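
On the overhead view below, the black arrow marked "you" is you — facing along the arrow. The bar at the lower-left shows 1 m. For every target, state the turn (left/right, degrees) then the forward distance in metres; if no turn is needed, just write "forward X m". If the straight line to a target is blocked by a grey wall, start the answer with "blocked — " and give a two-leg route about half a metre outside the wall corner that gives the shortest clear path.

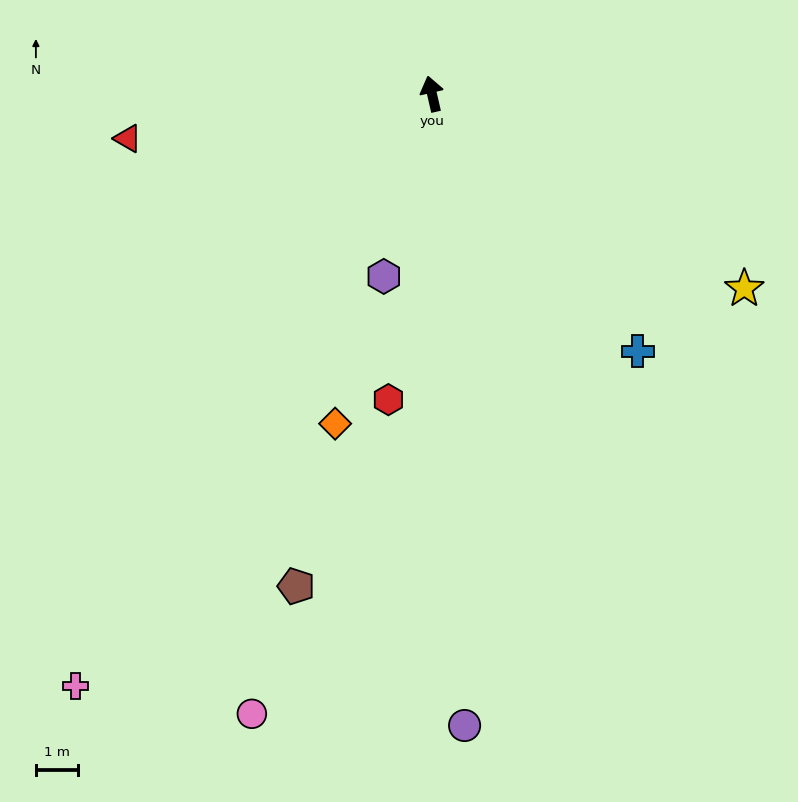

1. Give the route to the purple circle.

turn left 170°, forward 15.1 m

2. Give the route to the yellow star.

turn right 135°, forward 8.8 m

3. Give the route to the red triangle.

turn left 85°, forward 7.4 m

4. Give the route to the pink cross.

turn left 136°, forward 16.5 m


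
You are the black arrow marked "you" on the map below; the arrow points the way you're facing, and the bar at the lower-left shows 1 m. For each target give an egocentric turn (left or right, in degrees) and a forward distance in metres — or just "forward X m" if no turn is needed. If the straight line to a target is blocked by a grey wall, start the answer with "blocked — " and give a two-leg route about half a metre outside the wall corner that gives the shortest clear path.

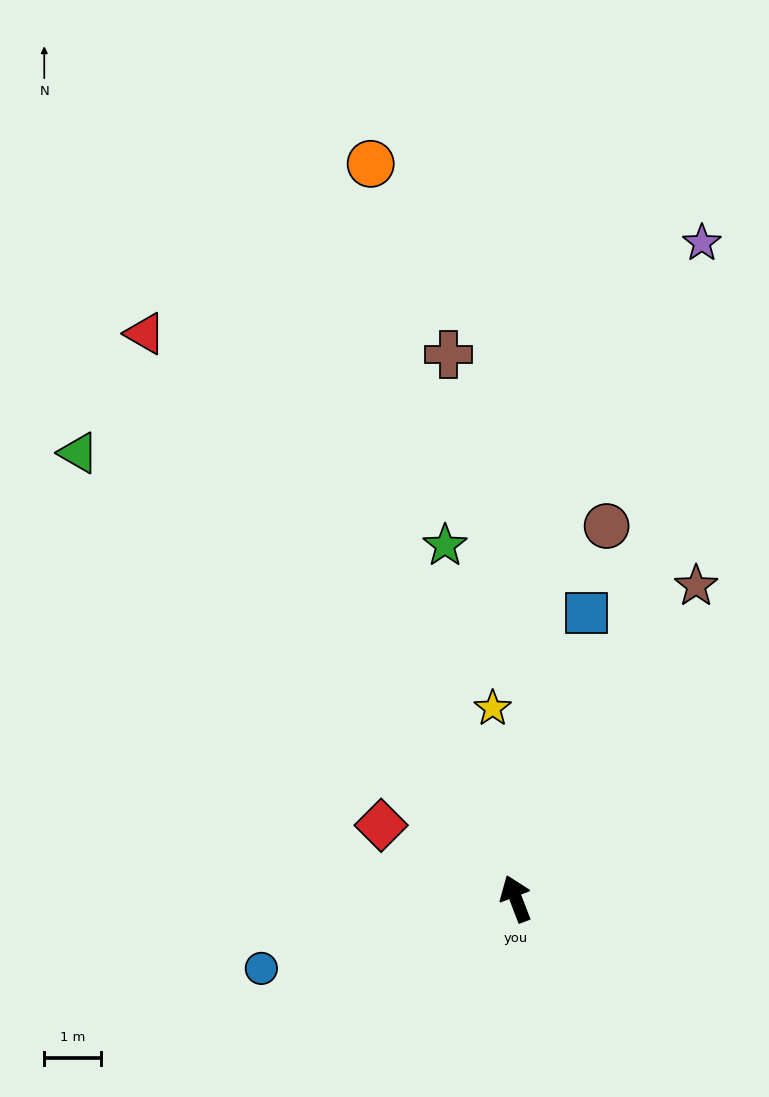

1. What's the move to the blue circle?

turn left 84°, forward 4.7 m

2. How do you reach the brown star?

turn right 51°, forward 6.4 m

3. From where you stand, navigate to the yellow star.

turn right 14°, forward 3.4 m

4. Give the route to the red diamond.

turn left 40°, forward 2.7 m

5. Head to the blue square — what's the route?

turn right 35°, forward 5.2 m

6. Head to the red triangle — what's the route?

turn left 12°, forward 12.0 m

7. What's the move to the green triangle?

turn left 23°, forward 11.1 m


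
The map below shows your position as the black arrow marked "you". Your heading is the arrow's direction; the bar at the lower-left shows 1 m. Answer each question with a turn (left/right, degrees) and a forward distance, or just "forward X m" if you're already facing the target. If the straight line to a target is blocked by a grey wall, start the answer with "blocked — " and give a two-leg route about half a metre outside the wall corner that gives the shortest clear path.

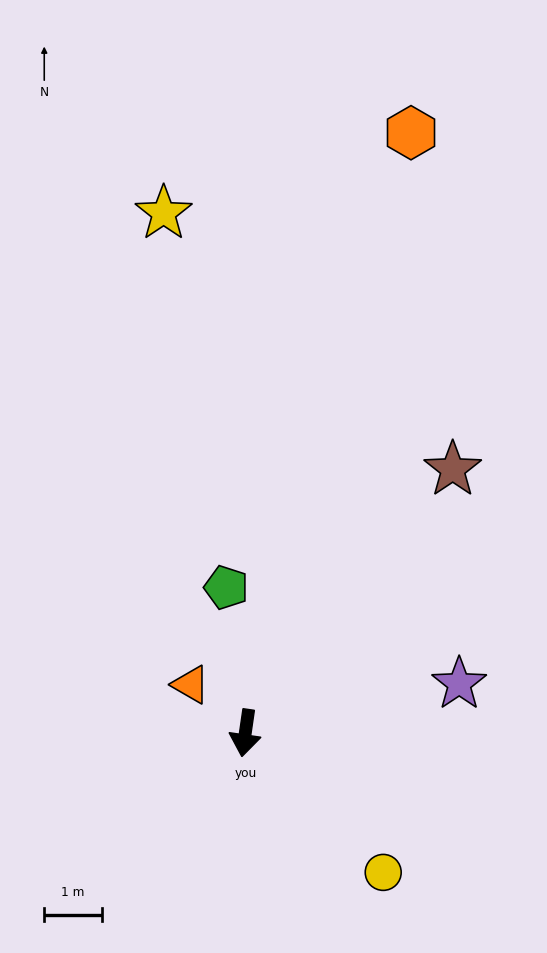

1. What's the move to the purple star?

turn left 111°, forward 3.8 m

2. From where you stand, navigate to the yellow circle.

turn left 53°, forward 3.4 m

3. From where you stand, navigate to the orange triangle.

turn right 123°, forward 1.3 m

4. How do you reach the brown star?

turn left 150°, forward 5.8 m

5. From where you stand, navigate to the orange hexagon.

turn left 173°, forward 10.8 m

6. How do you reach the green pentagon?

turn right 164°, forward 2.5 m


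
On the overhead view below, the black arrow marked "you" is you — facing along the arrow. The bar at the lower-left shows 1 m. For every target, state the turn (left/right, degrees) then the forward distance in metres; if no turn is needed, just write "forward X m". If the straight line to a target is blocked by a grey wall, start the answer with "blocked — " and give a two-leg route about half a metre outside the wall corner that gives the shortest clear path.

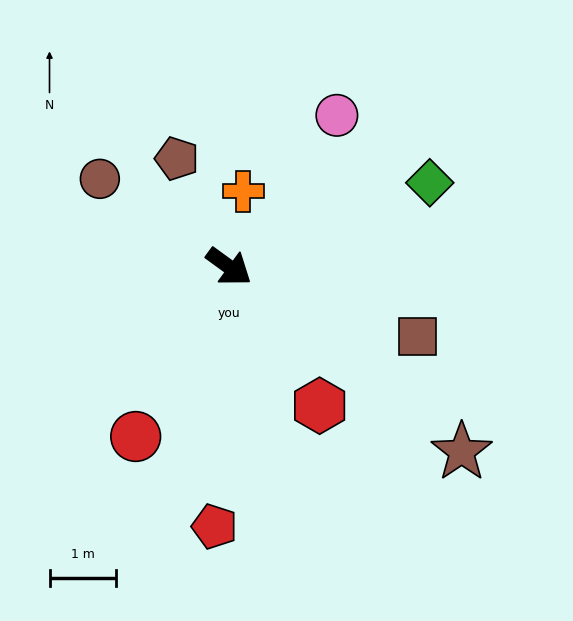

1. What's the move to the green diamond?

turn left 59°, forward 3.3 m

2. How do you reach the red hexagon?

turn right 21°, forward 2.5 m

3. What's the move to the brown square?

turn left 16°, forward 3.0 m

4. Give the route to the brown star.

turn right 2°, forward 4.5 m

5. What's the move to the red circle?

turn right 83°, forward 2.9 m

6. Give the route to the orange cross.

turn left 115°, forward 1.2 m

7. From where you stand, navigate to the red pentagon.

turn right 57°, forward 3.9 m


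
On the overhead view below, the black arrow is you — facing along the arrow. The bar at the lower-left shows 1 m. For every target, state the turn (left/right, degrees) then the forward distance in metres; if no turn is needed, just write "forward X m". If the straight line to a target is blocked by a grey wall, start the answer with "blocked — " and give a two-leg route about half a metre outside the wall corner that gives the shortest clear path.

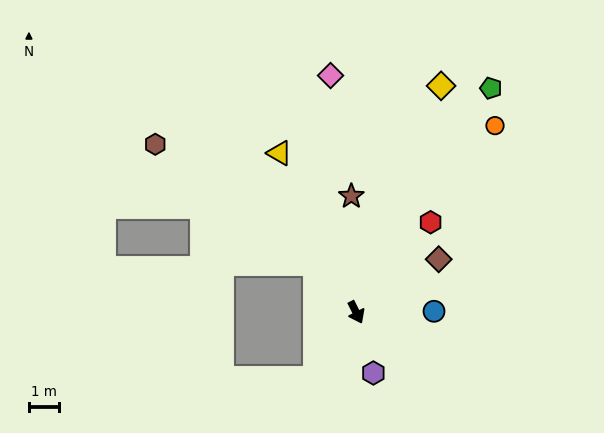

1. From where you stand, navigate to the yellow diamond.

turn left 133°, forward 8.0 m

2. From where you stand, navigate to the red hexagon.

turn left 114°, forward 3.9 m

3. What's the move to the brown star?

turn left 156°, forward 3.9 m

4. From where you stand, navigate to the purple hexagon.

turn right 11°, forward 2.1 m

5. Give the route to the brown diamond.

turn left 96°, forward 3.3 m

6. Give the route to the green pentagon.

turn left 122°, forward 8.7 m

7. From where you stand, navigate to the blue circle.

turn left 64°, forward 2.6 m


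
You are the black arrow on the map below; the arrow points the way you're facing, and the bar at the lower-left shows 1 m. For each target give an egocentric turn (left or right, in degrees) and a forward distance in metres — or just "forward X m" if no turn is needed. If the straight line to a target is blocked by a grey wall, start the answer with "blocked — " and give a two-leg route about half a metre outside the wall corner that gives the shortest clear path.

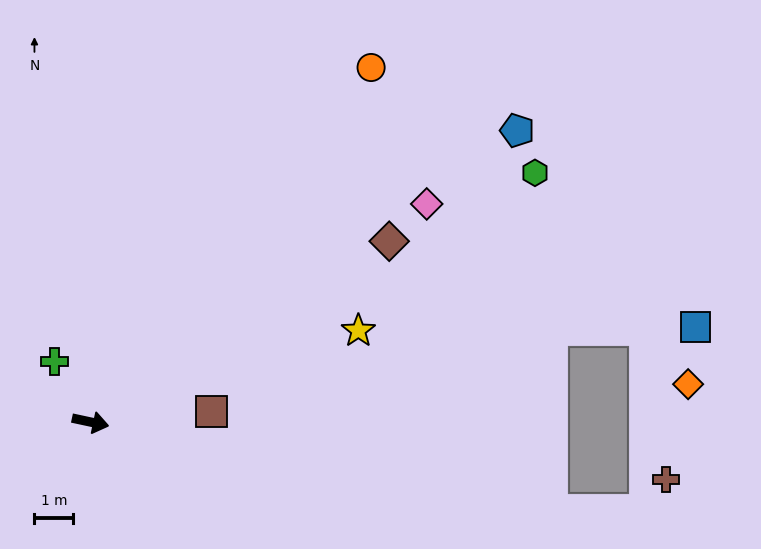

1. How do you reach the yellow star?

turn left 31°, forward 7.3 m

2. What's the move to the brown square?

turn left 17°, forward 3.1 m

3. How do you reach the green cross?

turn left 133°, forward 1.8 m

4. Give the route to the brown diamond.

turn left 43°, forward 8.9 m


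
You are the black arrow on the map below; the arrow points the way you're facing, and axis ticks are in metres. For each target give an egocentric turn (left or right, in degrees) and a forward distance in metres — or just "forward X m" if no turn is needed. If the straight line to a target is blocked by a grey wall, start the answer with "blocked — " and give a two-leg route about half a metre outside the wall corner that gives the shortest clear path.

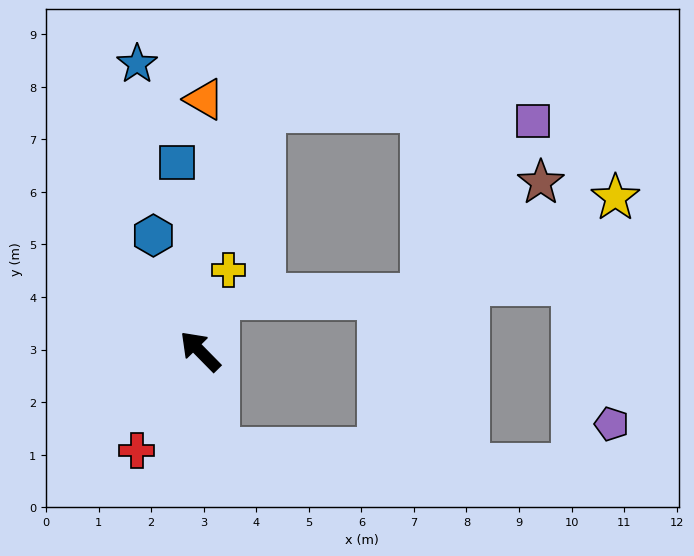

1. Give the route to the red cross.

turn left 103°, forward 2.2 m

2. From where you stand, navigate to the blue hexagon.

turn right 23°, forward 2.4 m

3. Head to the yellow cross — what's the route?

turn right 64°, forward 1.6 m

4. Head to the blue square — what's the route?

turn right 38°, forward 3.6 m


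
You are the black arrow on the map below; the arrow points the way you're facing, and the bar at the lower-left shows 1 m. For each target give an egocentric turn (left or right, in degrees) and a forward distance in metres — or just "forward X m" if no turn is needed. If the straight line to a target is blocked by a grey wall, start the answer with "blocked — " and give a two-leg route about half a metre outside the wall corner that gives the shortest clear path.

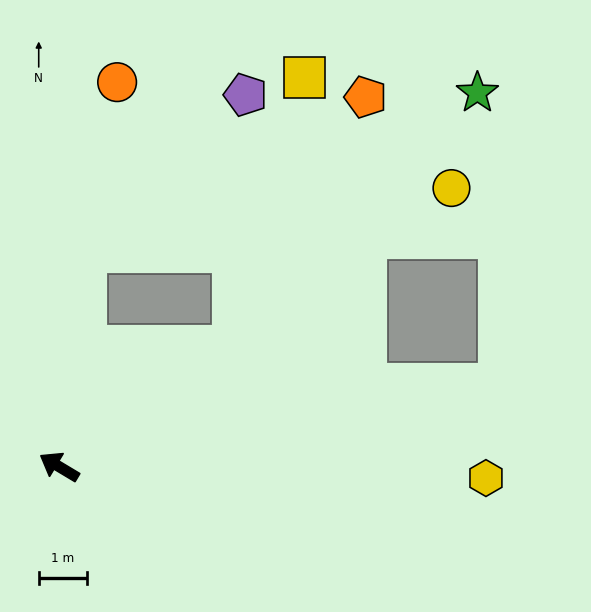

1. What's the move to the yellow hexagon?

turn right 151°, forward 8.8 m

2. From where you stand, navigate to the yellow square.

blocked — turn right 114°, forward 4.4 m, then turn left 40°, forward 5.7 m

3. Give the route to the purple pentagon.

blocked — turn right 66°, forward 4.5 m, then turn right 38°, forward 4.6 m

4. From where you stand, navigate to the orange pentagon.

blocked — turn right 114°, forward 4.4 m, then turn left 27°, forward 5.8 m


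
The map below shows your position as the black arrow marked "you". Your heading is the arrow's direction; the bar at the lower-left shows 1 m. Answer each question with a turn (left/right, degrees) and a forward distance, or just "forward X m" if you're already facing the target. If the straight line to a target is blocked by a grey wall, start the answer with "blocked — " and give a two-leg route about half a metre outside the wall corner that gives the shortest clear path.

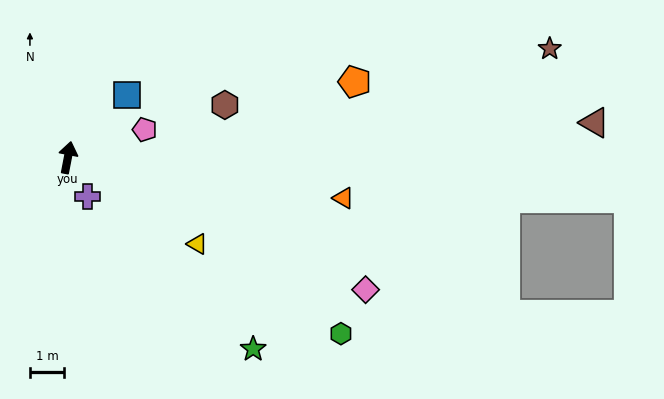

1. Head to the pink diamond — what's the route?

turn right 103°, forward 9.5 m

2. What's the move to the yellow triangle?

turn right 113°, forward 4.5 m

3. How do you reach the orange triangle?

turn right 87°, forward 8.1 m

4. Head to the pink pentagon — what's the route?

turn right 59°, forward 2.4 m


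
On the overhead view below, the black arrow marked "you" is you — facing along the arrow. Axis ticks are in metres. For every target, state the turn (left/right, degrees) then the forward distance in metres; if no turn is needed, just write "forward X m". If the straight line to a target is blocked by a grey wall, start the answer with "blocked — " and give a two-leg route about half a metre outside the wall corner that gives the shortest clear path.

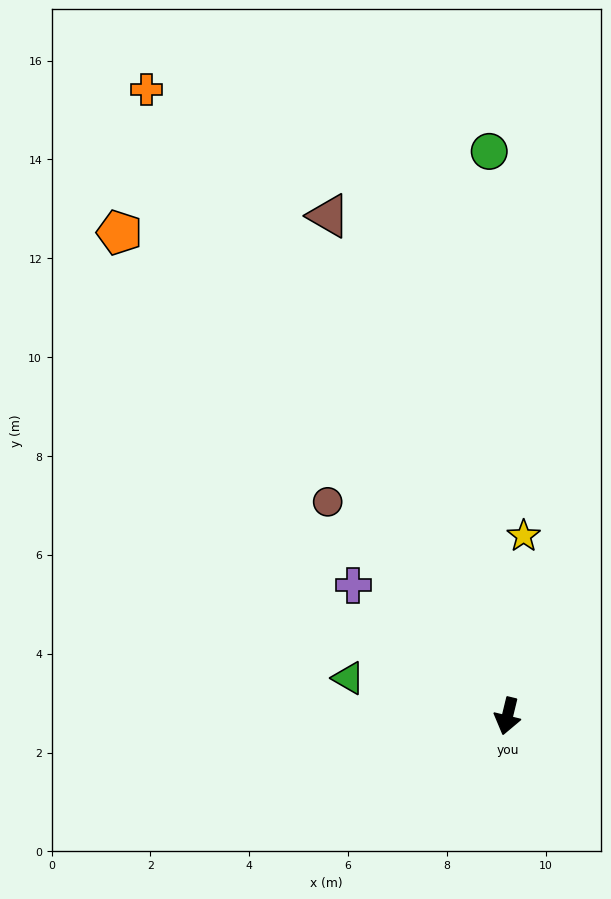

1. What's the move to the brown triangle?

turn right 147°, forward 10.8 m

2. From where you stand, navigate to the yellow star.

turn right 172°, forward 3.7 m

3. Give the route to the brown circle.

turn right 126°, forward 5.7 m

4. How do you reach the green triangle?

turn right 90°, forward 3.3 m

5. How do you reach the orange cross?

turn right 136°, forward 14.6 m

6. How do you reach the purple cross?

turn right 117°, forward 4.1 m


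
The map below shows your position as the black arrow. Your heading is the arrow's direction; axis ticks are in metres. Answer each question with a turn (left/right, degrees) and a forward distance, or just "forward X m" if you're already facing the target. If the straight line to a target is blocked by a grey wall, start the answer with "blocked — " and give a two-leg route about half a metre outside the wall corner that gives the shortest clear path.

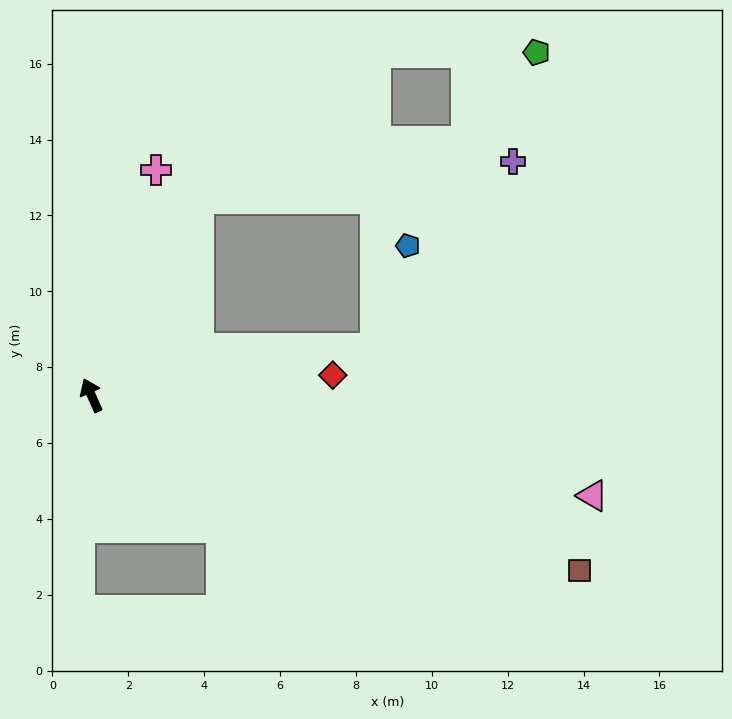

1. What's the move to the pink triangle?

turn right 125°, forward 13.5 m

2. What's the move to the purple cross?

blocked — turn right 52°, forward 5.9 m, then turn right 55°, forward 8.4 m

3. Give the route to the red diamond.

turn right 109°, forward 6.4 m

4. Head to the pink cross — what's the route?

turn right 40°, forward 6.2 m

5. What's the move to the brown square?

turn right 134°, forward 13.7 m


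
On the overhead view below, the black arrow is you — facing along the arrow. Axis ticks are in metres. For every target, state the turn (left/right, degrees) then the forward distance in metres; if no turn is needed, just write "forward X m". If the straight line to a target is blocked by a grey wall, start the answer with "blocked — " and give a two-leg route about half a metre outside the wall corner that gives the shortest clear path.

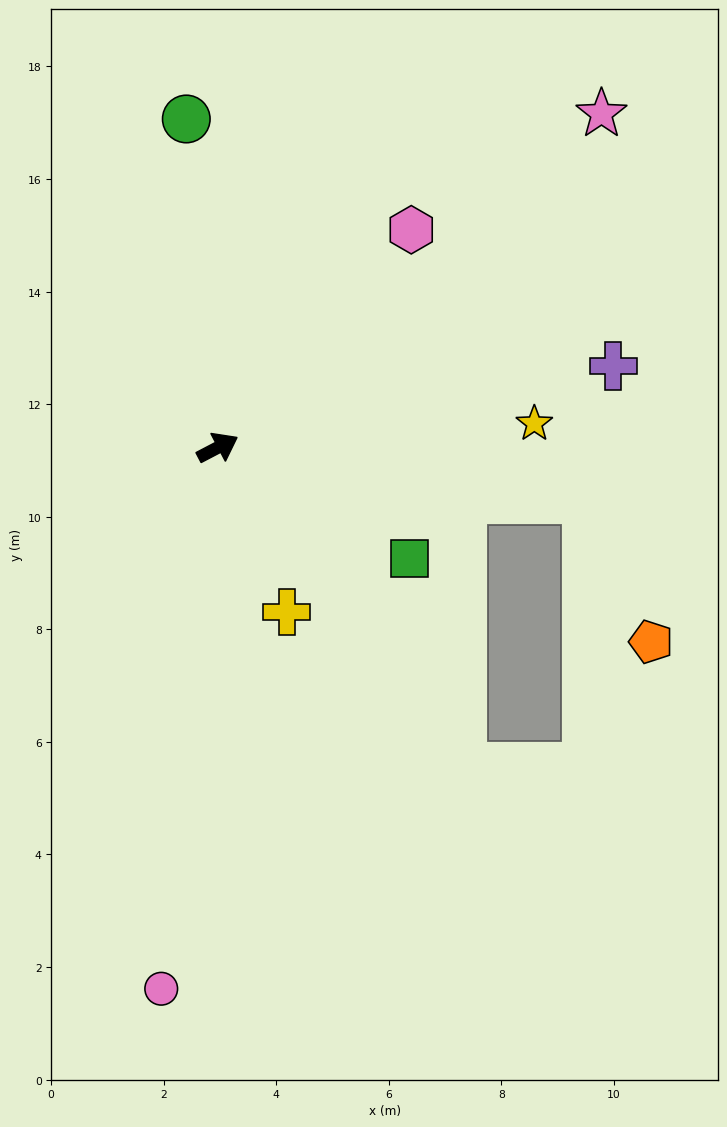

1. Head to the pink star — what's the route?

turn left 13°, forward 9.0 m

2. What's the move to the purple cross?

turn right 16°, forward 7.2 m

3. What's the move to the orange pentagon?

blocked — turn right 36°, forward 6.6 m, then turn right 57°, forward 2.8 m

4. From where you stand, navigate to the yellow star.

turn right 23°, forward 5.6 m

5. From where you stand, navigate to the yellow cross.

turn right 95°, forward 3.2 m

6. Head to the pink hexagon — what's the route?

turn left 21°, forward 5.2 m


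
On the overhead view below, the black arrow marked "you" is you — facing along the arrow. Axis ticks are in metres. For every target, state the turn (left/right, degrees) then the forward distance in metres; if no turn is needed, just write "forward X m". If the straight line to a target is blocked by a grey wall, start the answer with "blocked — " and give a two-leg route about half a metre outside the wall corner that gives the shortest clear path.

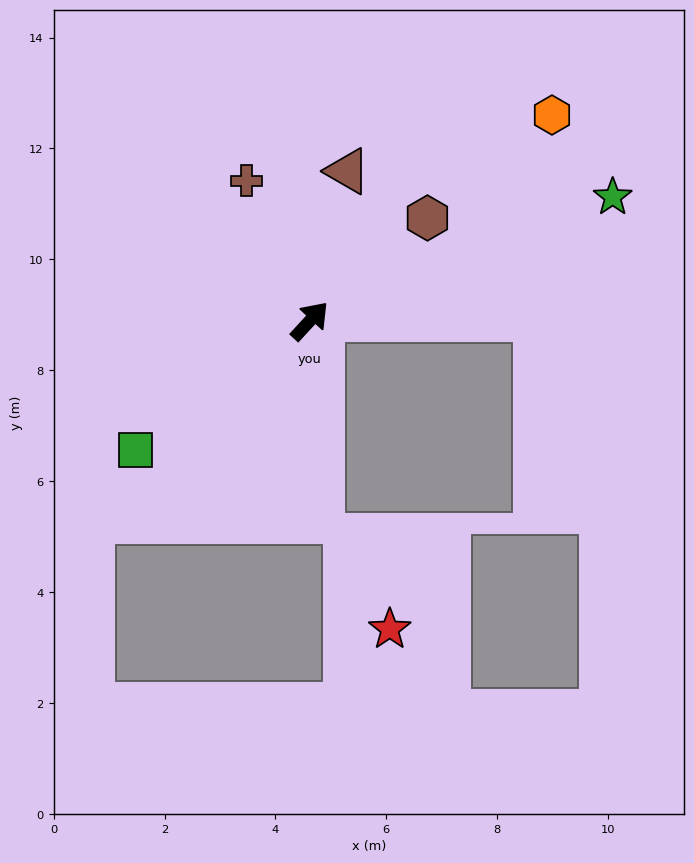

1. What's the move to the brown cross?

turn left 67°, forward 2.8 m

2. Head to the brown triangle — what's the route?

turn left 29°, forward 2.8 m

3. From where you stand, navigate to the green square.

turn left 169°, forward 3.9 m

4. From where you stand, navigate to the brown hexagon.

turn right 6°, forward 2.8 m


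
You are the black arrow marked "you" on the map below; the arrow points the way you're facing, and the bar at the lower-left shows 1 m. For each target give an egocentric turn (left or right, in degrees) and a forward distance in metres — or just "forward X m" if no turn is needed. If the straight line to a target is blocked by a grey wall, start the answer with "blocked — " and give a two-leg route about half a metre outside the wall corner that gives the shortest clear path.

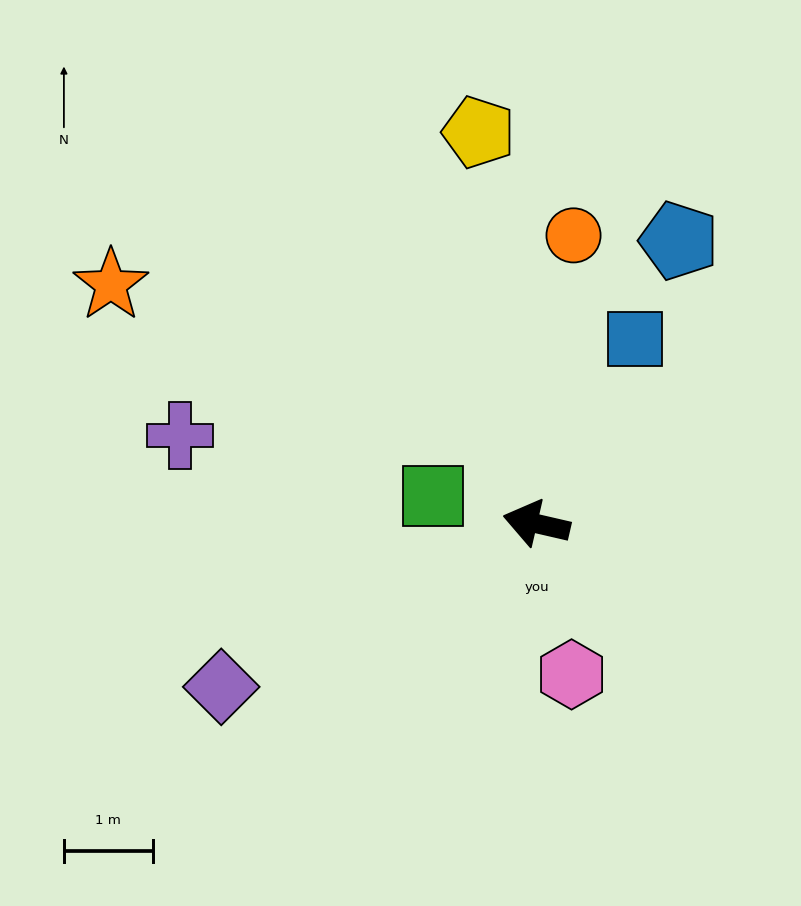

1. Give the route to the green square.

forward 1.2 m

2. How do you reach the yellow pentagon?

turn right 69°, forward 4.5 m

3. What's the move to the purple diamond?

turn left 40°, forward 4.0 m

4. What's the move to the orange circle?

turn right 84°, forward 3.3 m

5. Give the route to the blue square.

turn right 105°, forward 2.4 m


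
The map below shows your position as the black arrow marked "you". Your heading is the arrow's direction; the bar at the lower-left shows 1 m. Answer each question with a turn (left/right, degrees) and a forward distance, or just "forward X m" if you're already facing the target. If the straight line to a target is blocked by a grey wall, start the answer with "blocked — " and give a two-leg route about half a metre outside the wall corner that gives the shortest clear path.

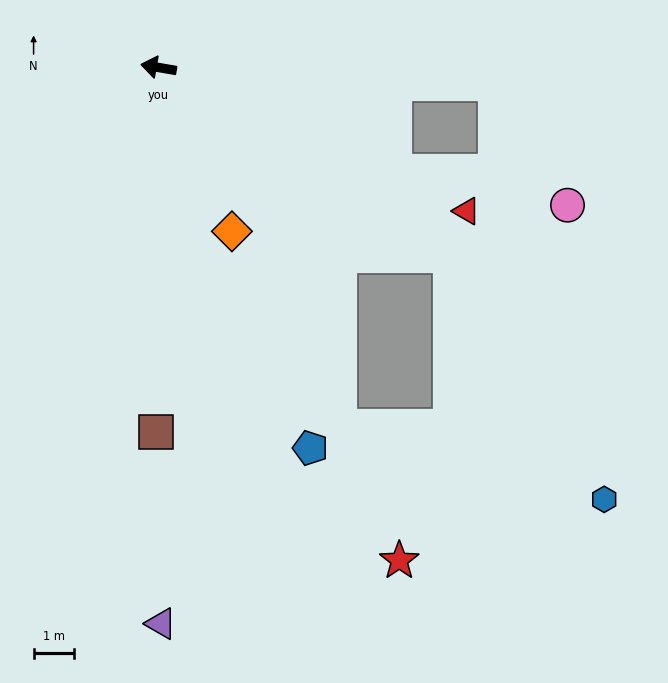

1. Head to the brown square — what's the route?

turn left 99°, forward 9.0 m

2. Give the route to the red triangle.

turn left 165°, forward 8.4 m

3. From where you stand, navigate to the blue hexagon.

blocked — turn left 157°, forward 8.6 m, then turn right 25°, forward 7.1 m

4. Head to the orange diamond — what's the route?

turn left 124°, forward 4.4 m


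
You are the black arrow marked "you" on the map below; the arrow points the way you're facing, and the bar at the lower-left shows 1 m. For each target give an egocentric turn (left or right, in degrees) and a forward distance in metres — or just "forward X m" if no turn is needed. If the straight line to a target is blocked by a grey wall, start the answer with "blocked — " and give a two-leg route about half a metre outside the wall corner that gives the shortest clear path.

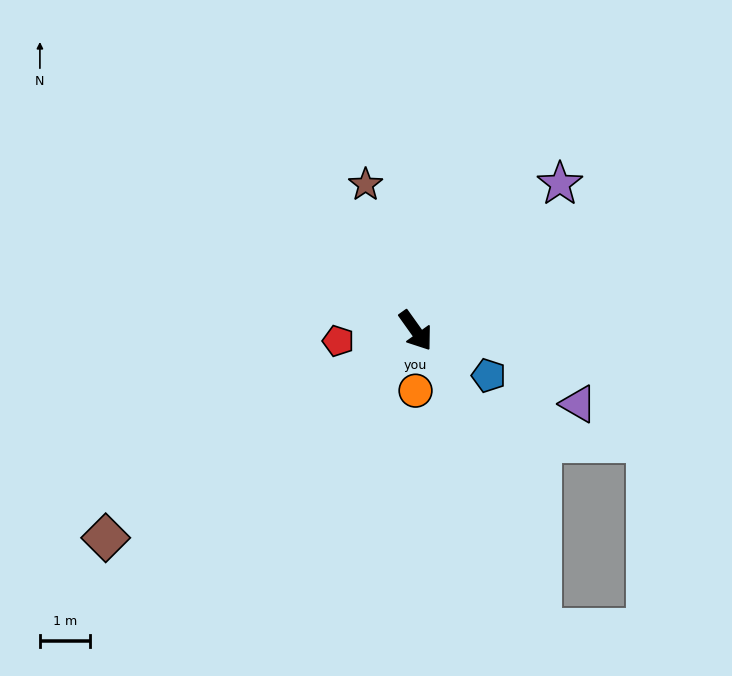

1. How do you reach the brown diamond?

turn right 92°, forward 7.5 m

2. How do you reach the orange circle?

turn right 36°, forward 1.2 m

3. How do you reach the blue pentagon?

turn left 23°, forward 1.7 m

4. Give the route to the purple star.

turn left 100°, forward 4.1 m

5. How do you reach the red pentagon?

turn right 118°, forward 1.6 m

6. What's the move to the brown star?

turn left 163°, forward 3.1 m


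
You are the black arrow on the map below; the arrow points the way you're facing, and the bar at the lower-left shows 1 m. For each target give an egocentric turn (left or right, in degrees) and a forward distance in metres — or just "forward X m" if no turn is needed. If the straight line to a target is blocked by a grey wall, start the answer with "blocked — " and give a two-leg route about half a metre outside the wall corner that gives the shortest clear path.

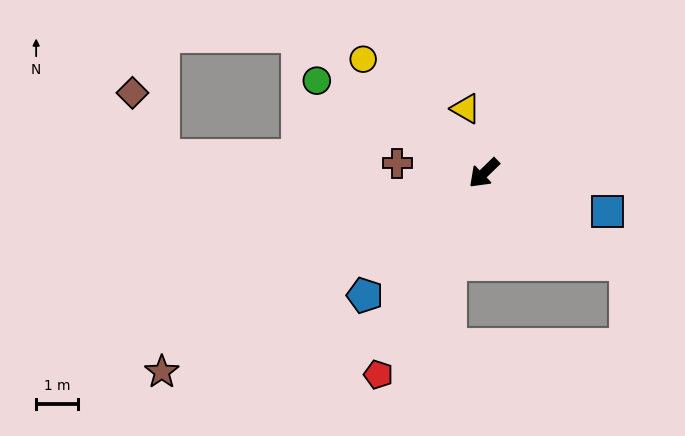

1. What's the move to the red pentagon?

turn left 18°, forward 5.4 m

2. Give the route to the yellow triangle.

turn right 118°, forward 1.6 m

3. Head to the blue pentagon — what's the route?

forward 4.1 m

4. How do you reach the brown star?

turn right 12°, forward 9.0 m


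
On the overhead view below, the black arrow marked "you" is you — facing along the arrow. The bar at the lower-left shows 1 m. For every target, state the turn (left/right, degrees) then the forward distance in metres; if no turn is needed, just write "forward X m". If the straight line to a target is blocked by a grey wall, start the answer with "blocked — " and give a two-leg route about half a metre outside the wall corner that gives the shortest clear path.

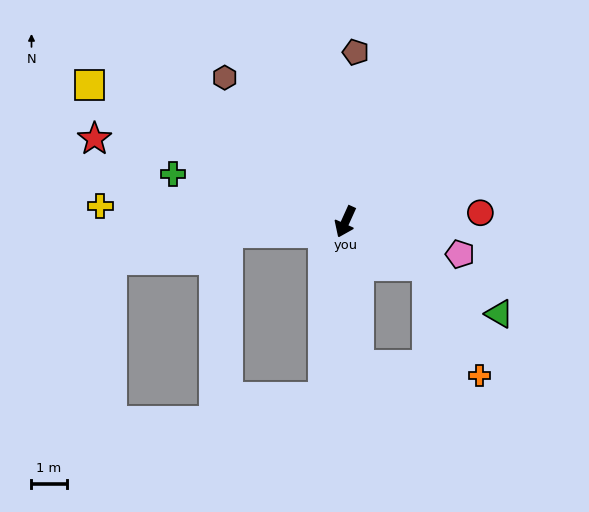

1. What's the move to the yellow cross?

turn right 69°, forward 7.0 m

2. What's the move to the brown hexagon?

turn right 116°, forward 5.3 m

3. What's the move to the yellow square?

turn right 94°, forward 8.2 m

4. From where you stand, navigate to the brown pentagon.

turn right 159°, forward 4.8 m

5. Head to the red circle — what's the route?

turn left 118°, forward 3.8 m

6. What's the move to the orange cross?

blocked — turn left 85°, forward 2.6 m, then turn right 35°, forward 3.4 m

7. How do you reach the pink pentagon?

turn left 99°, forward 3.4 m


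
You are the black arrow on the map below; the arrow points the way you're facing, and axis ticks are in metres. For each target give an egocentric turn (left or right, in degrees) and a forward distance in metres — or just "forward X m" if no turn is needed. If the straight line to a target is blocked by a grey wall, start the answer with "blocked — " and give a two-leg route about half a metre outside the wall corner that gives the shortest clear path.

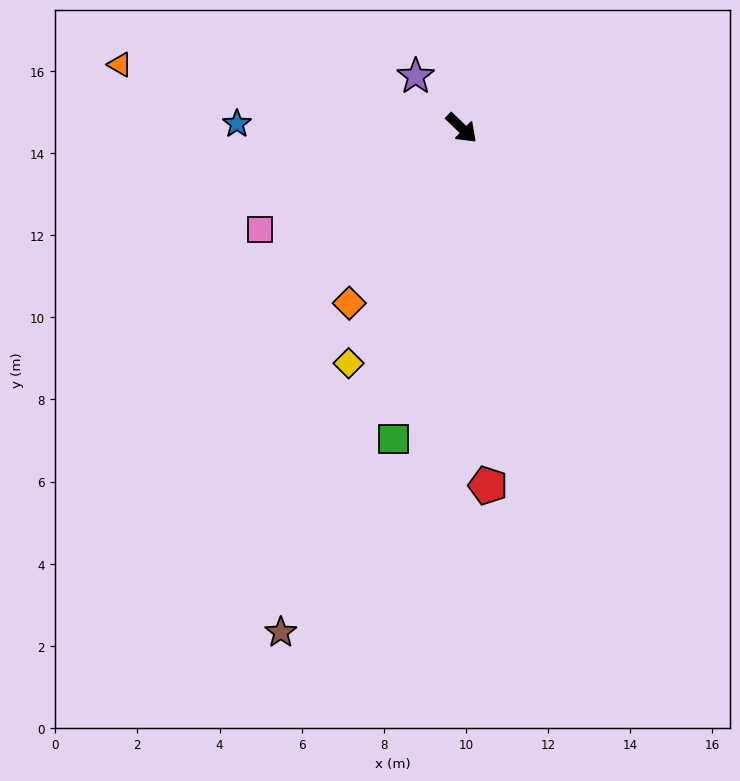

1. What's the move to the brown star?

turn right 66°, forward 13.0 m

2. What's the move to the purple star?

turn left 175°, forward 1.7 m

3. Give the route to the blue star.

turn right 137°, forward 5.5 m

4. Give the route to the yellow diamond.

turn right 72°, forward 6.4 m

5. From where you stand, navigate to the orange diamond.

turn right 79°, forward 5.1 m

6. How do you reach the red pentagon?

turn right 42°, forward 8.7 m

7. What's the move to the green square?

turn right 59°, forward 7.8 m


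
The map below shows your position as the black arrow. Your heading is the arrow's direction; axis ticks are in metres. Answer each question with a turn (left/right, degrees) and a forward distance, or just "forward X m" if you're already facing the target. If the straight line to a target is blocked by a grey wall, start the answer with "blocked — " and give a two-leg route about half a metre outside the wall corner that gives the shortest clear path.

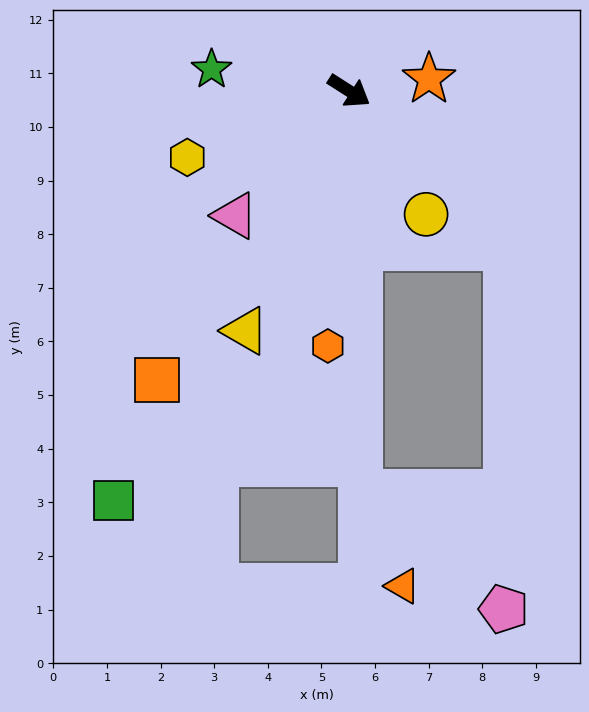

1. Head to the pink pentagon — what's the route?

blocked — turn right 12°, forward 4.1 m, then turn right 46°, forward 6.7 m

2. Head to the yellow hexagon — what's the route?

turn right 125°, forward 3.3 m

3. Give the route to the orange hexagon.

turn right 62°, forward 4.8 m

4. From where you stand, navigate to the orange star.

turn left 41°, forward 1.5 m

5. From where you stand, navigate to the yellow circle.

turn right 25°, forward 2.7 m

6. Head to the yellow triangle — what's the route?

turn right 81°, forward 4.9 m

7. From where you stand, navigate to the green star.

turn right 156°, forward 2.6 m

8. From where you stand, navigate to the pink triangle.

turn right 100°, forward 3.2 m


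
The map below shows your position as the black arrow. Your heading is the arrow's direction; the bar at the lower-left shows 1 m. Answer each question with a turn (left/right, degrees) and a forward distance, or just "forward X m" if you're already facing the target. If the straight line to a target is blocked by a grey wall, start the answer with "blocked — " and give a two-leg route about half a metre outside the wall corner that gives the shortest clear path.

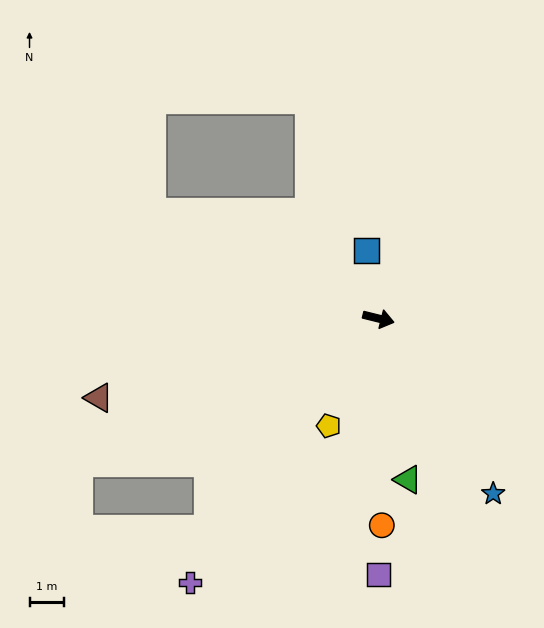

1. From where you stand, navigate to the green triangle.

turn right 66°, forward 4.8 m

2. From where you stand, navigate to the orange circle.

turn right 75°, forward 6.0 m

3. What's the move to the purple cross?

turn right 112°, forward 9.4 m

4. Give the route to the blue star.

turn right 43°, forward 6.1 m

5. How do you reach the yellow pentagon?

turn right 101°, forward 3.4 m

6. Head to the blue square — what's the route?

turn left 114°, forward 2.0 m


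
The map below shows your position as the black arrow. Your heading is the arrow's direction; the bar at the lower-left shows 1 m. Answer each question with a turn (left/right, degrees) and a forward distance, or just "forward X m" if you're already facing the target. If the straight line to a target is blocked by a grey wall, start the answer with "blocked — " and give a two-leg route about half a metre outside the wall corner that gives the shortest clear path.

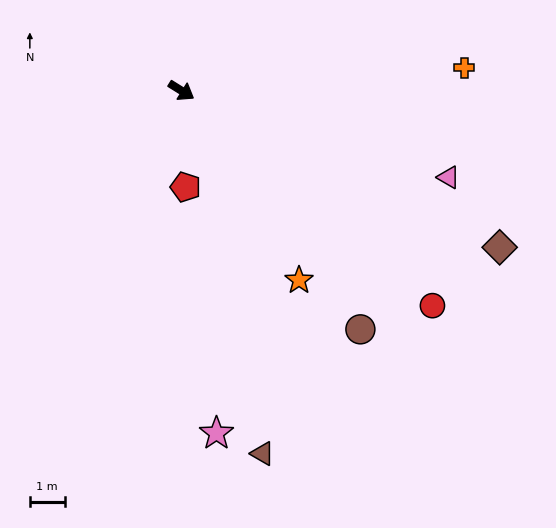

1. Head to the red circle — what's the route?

turn right 9°, forward 9.5 m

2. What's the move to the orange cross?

turn left 37°, forward 8.2 m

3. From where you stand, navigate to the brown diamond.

turn left 6°, forward 10.2 m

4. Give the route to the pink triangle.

turn left 14°, forward 8.1 m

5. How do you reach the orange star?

turn right 26°, forward 6.4 m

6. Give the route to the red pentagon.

turn right 56°, forward 2.8 m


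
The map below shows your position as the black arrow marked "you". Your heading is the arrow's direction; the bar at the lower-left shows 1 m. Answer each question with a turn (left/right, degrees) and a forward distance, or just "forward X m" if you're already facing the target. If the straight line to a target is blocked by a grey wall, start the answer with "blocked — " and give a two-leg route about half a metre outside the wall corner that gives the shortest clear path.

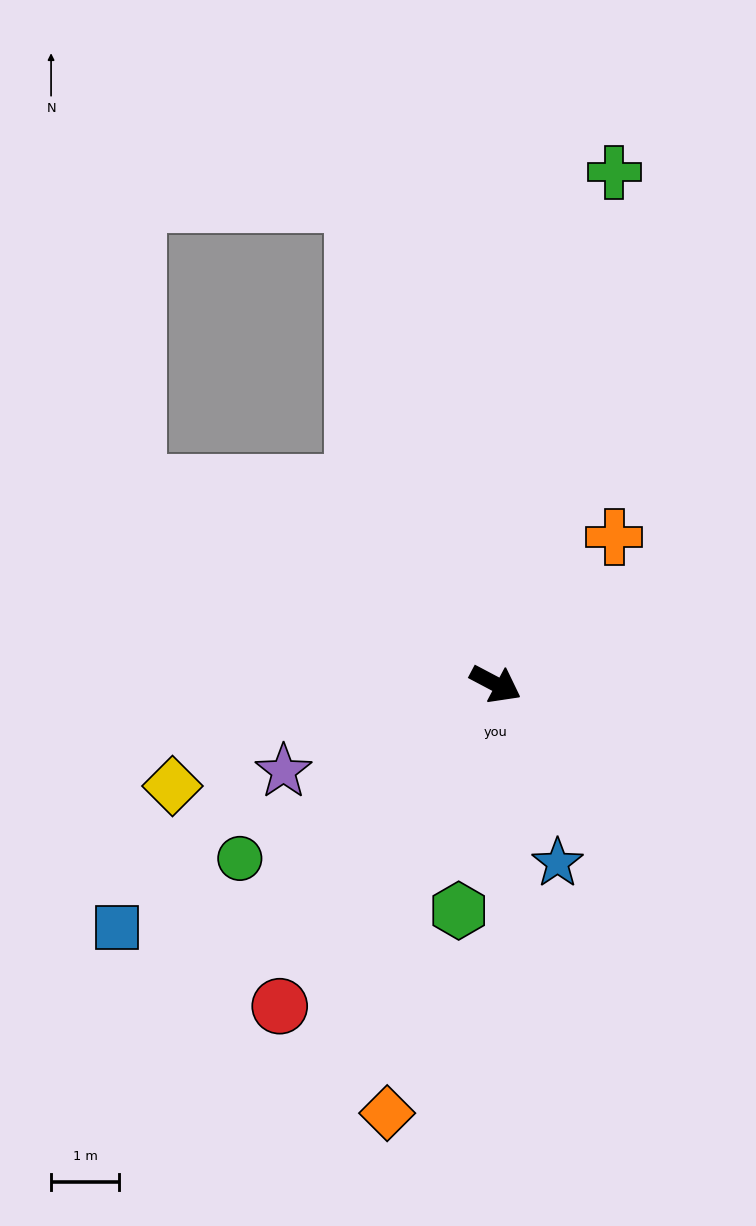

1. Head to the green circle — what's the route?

turn right 118°, forward 4.6 m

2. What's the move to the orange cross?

turn left 79°, forward 2.8 m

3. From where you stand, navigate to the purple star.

turn right 130°, forward 3.4 m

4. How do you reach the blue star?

turn right 43°, forward 2.8 m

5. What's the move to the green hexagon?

turn right 71°, forward 3.4 m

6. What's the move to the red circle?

turn right 96°, forward 5.7 m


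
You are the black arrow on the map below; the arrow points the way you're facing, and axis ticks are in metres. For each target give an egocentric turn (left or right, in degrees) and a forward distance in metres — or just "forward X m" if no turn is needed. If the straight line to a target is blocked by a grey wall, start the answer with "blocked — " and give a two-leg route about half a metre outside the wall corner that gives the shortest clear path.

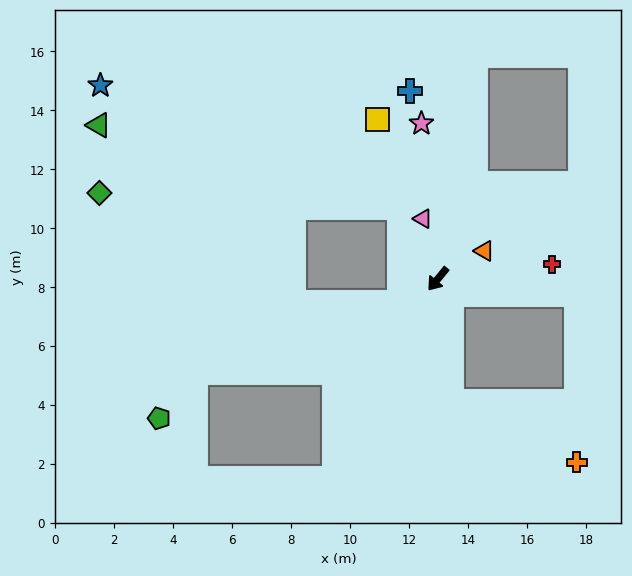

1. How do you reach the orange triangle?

turn left 160°, forward 1.8 m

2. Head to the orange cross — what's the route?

blocked — turn left 46°, forward 4.2 m, then turn left 58°, forward 4.7 m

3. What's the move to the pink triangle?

turn right 127°, forward 2.1 m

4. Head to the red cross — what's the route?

turn left 137°, forward 3.9 m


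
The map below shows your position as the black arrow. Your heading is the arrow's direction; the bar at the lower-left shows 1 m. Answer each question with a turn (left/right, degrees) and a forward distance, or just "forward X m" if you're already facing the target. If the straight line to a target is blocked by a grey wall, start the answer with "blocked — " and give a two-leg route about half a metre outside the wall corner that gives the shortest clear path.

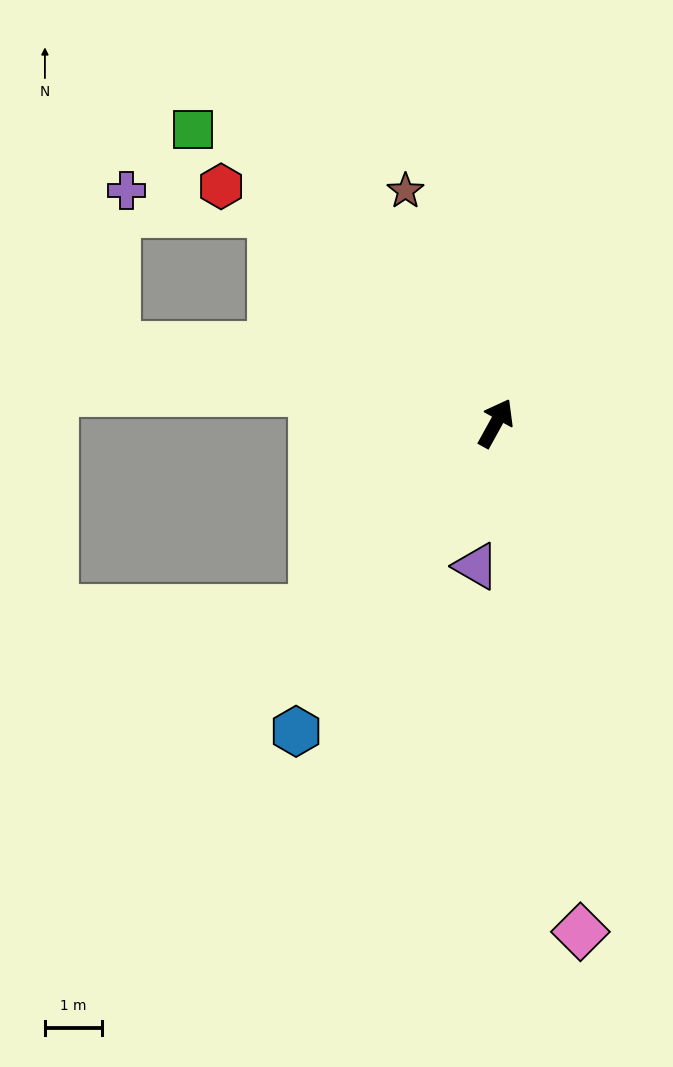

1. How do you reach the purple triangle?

turn right 159°, forward 2.5 m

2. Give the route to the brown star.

turn left 50°, forward 4.4 m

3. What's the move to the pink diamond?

turn right 142°, forward 9.1 m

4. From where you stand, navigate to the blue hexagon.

turn left 176°, forward 6.5 m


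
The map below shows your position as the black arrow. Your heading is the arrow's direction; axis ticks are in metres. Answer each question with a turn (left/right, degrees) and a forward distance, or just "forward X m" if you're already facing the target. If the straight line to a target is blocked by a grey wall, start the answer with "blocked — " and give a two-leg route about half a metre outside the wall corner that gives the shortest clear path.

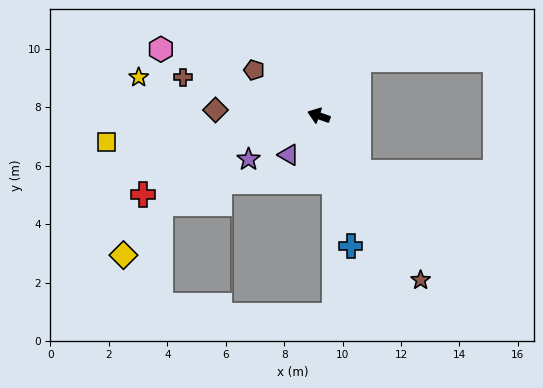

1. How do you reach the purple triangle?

turn left 72°, forward 1.7 m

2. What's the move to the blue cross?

turn left 123°, forward 4.6 m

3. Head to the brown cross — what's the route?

turn left 4°, forward 4.8 m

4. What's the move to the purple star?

turn left 51°, forward 2.8 m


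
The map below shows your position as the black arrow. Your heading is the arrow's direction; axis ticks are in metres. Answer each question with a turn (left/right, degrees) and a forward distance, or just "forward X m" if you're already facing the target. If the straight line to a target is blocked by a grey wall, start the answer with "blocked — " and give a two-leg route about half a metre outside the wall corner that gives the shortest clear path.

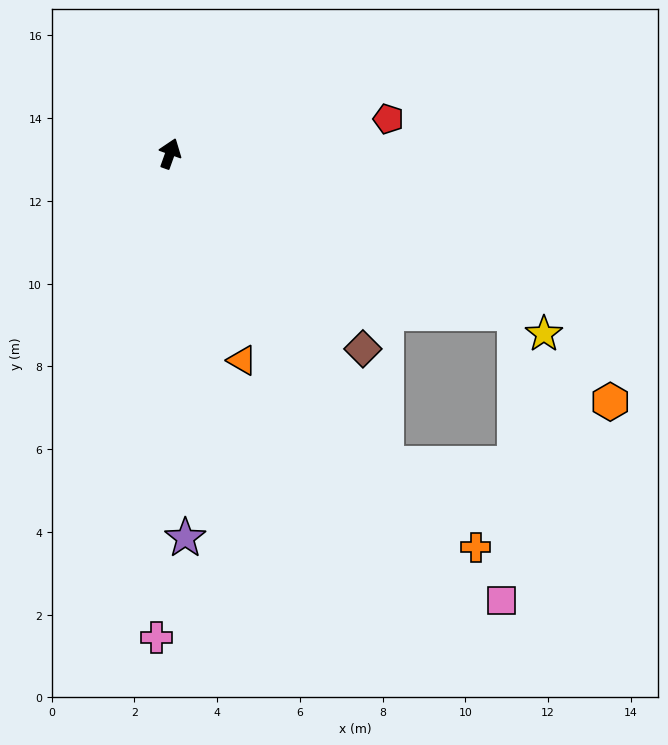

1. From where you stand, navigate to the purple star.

turn right 158°, forward 9.3 m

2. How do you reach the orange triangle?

turn right 141°, forward 5.3 m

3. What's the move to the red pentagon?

turn right 61°, forward 5.3 m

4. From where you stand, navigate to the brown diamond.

turn right 116°, forward 6.6 m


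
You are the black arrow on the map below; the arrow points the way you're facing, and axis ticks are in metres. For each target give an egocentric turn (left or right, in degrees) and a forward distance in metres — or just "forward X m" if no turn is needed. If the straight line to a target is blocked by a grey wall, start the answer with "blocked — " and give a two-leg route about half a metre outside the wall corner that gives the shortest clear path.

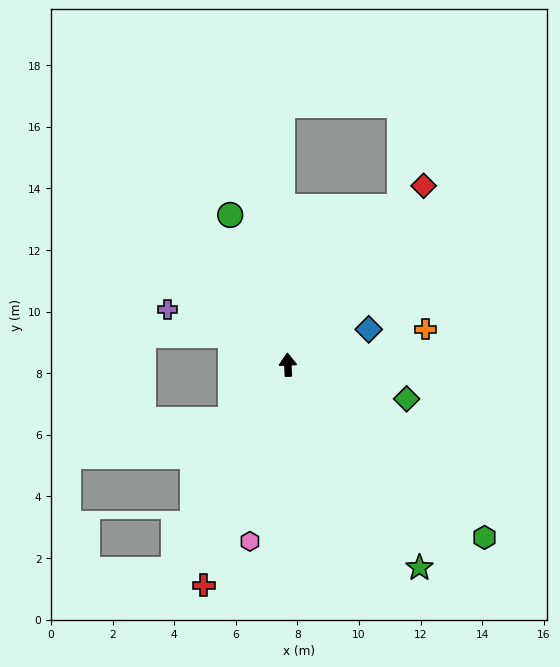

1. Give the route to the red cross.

turn left 157°, forward 7.7 m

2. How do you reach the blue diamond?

turn right 69°, forward 2.9 m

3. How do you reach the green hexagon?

turn right 134°, forward 8.5 m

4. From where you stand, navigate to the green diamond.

turn right 109°, forward 4.0 m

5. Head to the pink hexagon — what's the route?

turn left 165°, forward 5.9 m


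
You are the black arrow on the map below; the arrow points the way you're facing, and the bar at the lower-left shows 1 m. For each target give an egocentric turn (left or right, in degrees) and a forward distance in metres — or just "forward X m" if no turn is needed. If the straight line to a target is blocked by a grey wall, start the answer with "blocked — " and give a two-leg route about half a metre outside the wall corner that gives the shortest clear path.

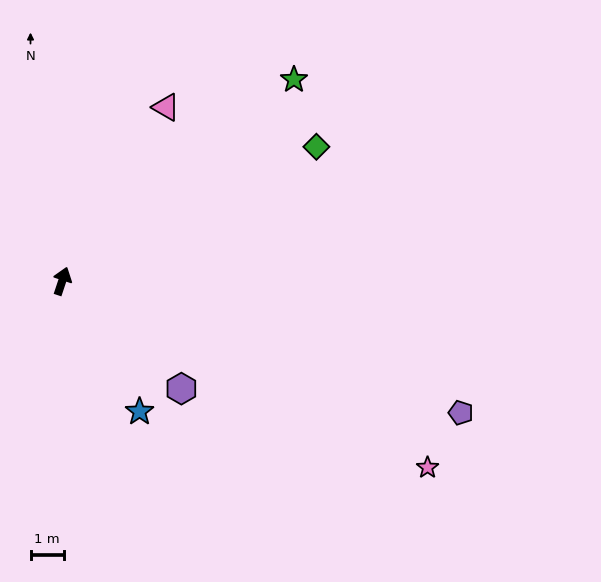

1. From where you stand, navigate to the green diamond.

turn right 44°, forward 8.6 m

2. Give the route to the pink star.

turn right 99°, forward 12.3 m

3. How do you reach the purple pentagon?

turn right 90°, forward 12.6 m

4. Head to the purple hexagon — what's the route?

turn right 114°, forward 4.8 m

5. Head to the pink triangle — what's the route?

turn right 12°, forward 6.1 m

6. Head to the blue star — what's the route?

turn right 131°, forward 4.6 m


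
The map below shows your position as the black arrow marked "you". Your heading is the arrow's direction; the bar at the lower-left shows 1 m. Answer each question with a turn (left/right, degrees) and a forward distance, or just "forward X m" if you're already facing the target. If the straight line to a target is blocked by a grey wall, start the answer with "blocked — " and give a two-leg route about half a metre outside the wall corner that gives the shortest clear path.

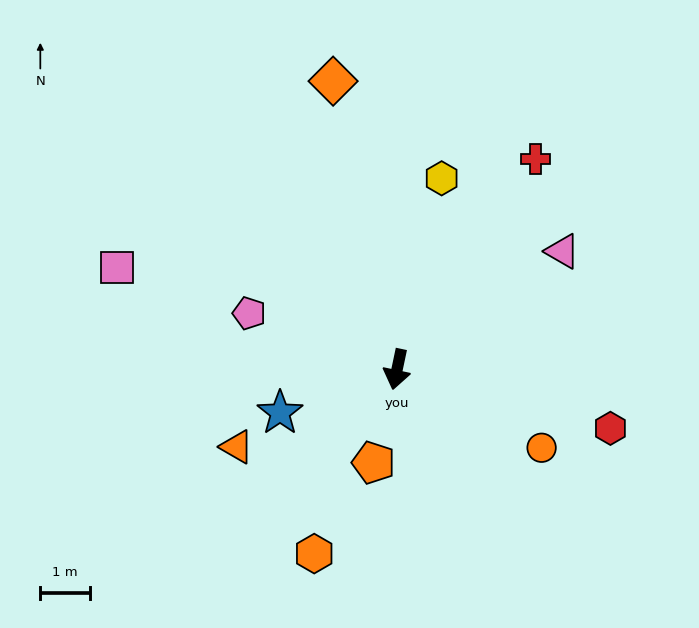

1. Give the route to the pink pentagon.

turn right 99°, forward 3.2 m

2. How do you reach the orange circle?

turn left 73°, forward 3.3 m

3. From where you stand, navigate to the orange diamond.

turn right 156°, forward 6.0 m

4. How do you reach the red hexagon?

turn left 86°, forward 4.5 m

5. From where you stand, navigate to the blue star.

turn right 58°, forward 2.5 m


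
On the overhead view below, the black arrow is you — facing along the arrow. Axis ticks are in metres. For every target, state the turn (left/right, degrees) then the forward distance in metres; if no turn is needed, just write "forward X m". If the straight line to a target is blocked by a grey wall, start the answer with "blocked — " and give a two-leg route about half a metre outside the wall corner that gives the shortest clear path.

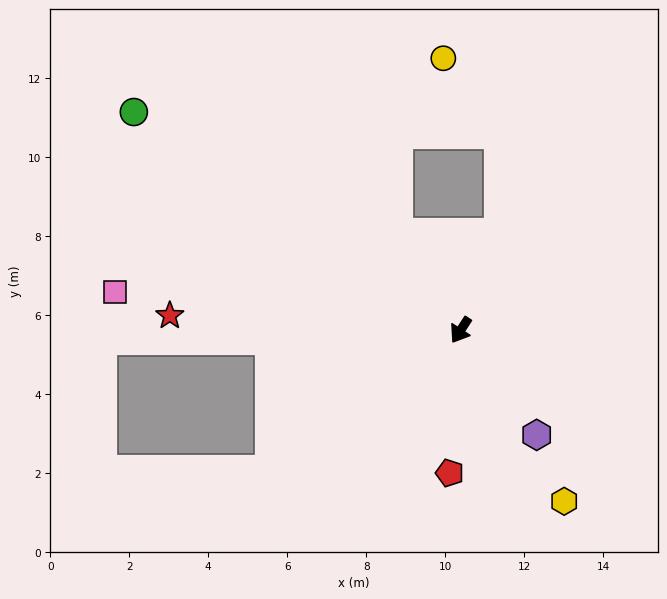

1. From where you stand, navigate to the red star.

turn right 60°, forward 7.4 m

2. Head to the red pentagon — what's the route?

turn left 29°, forward 3.6 m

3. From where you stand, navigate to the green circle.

turn right 91°, forward 9.9 m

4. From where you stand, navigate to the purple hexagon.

turn left 69°, forward 3.3 m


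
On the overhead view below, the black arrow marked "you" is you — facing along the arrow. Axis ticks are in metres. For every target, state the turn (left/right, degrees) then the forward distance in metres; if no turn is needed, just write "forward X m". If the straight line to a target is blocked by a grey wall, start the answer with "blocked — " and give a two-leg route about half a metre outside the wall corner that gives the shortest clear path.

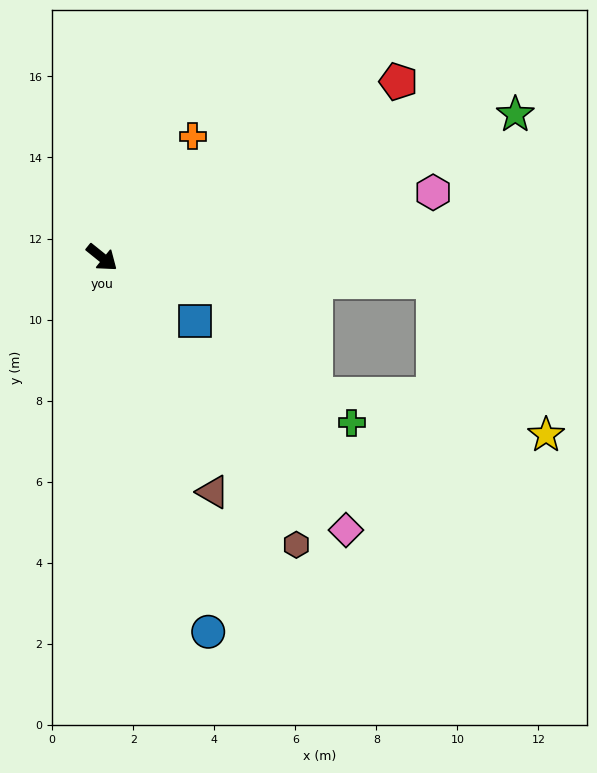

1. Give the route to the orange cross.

turn left 92°, forward 3.7 m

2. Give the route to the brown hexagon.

turn right 17°, forward 8.6 m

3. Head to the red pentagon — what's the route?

turn left 70°, forward 8.5 m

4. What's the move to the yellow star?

blocked — turn left 35°, forward 8.2 m, then turn right 50°, forward 4.7 m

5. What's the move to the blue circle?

turn right 35°, forward 9.6 m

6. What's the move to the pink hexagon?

turn left 50°, forward 8.3 m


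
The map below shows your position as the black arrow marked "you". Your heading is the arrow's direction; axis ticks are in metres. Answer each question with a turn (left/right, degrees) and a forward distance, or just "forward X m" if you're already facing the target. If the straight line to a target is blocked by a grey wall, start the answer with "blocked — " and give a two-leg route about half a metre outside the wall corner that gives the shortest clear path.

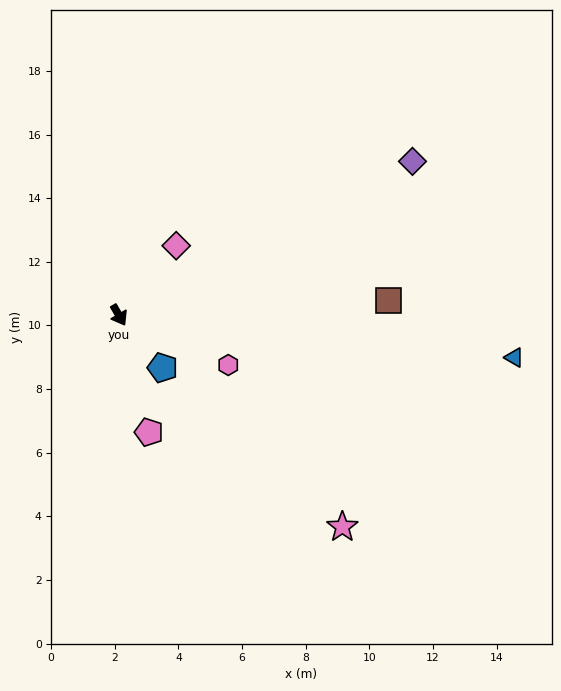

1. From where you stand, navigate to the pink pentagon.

turn right 16°, forward 3.8 m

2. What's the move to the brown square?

turn left 63°, forward 8.5 m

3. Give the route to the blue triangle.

turn left 54°, forward 12.5 m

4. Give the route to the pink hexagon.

turn left 35°, forward 3.8 m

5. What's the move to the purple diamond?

turn left 87°, forward 10.4 m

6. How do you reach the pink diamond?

turn left 110°, forward 2.8 m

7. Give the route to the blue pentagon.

turn left 9°, forward 2.2 m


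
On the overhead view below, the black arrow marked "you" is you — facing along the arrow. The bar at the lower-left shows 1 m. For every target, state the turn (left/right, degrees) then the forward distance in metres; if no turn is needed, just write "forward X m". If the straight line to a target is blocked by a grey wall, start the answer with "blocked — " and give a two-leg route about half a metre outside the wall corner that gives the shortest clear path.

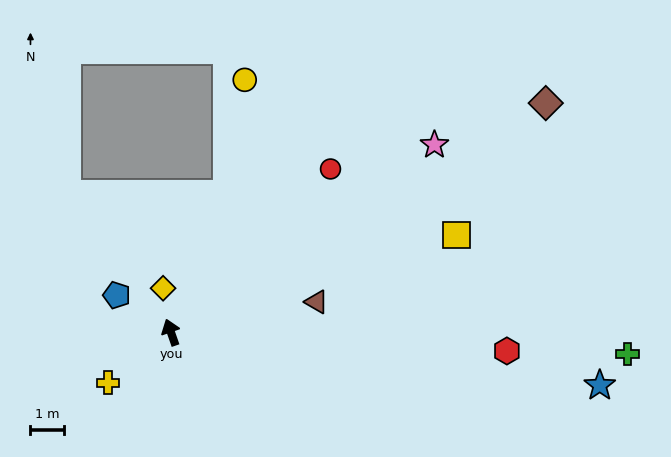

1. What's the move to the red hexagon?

turn right 112°, forward 10.0 m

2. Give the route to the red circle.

turn right 64°, forward 6.8 m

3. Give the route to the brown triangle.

turn right 97°, forward 4.4 m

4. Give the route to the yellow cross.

turn left 110°, forward 2.4 m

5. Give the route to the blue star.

turn right 116°, forward 12.8 m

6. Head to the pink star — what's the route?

turn right 74°, forward 9.6 m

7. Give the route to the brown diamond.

turn right 78°, forward 13.0 m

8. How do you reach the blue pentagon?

turn left 36°, forward 1.9 m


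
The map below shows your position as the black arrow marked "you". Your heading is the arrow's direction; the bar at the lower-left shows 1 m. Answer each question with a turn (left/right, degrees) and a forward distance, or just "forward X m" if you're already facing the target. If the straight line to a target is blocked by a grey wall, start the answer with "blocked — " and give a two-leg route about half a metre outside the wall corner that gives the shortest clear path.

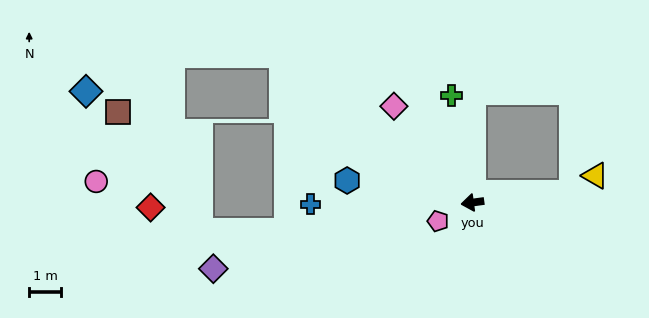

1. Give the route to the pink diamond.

turn right 59°, forward 3.9 m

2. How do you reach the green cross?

turn right 87°, forward 3.5 m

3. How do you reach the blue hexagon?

turn right 18°, forward 4.0 m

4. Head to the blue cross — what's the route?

turn right 7°, forward 5.1 m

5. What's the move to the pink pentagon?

turn left 21°, forward 1.2 m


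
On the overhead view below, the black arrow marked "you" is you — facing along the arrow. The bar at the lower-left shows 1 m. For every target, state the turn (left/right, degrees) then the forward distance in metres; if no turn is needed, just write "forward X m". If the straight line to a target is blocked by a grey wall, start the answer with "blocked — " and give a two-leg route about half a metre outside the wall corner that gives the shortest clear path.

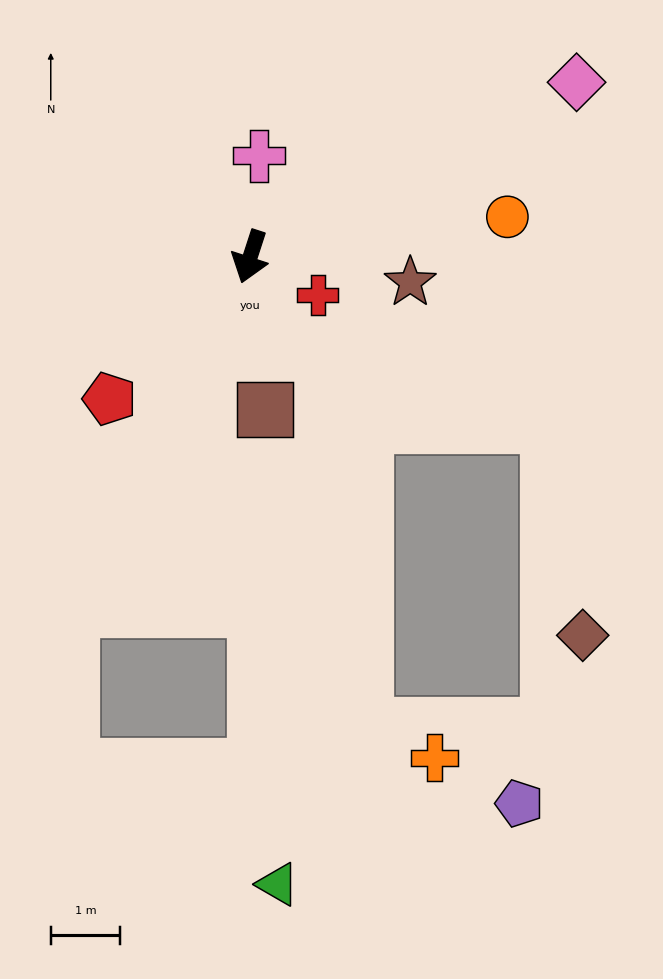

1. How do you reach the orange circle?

turn left 117°, forward 3.7 m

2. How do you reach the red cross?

turn left 78°, forward 1.1 m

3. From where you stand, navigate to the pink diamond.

turn left 136°, forward 5.3 m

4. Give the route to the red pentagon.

turn right 27°, forward 2.9 m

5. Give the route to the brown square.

turn left 24°, forward 2.2 m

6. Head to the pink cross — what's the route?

turn right 167°, forward 1.5 m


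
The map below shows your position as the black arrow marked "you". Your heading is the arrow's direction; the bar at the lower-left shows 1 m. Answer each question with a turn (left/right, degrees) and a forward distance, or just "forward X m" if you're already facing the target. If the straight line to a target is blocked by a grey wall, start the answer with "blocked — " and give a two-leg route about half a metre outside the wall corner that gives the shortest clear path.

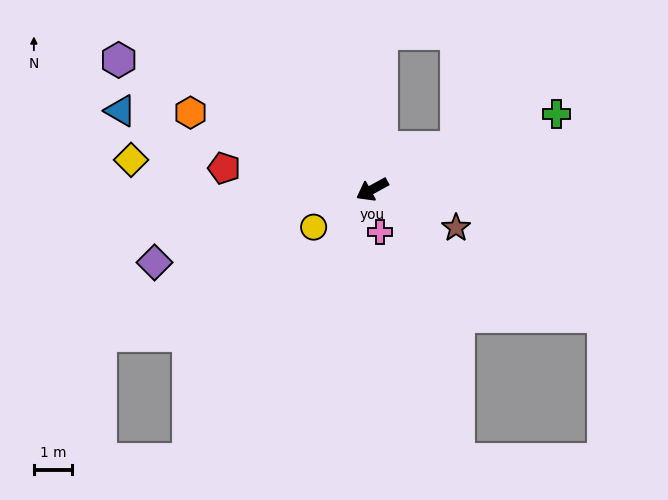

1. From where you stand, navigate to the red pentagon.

turn right 37°, forward 3.9 m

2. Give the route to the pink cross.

turn left 72°, forward 1.1 m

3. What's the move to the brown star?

turn left 127°, forward 2.4 m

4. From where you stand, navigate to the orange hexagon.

turn right 52°, forward 5.2 m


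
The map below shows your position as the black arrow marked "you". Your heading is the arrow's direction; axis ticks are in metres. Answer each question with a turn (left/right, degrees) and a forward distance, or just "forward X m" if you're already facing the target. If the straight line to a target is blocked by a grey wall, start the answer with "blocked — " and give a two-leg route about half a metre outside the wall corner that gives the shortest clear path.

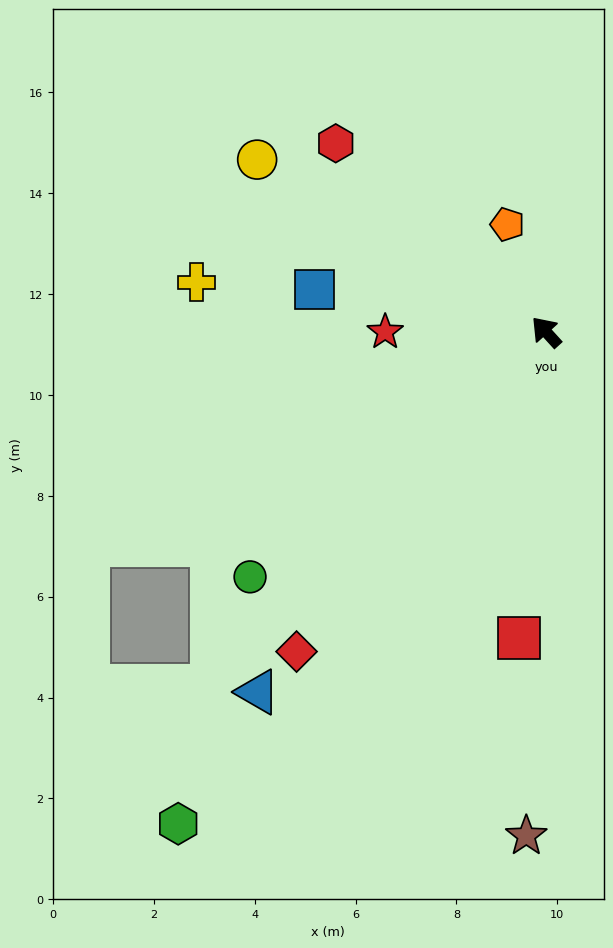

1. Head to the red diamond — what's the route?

turn left 100°, forward 8.0 m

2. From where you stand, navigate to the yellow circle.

turn left 17°, forward 6.7 m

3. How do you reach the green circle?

turn left 87°, forward 7.6 m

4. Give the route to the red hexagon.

turn left 6°, forward 5.6 m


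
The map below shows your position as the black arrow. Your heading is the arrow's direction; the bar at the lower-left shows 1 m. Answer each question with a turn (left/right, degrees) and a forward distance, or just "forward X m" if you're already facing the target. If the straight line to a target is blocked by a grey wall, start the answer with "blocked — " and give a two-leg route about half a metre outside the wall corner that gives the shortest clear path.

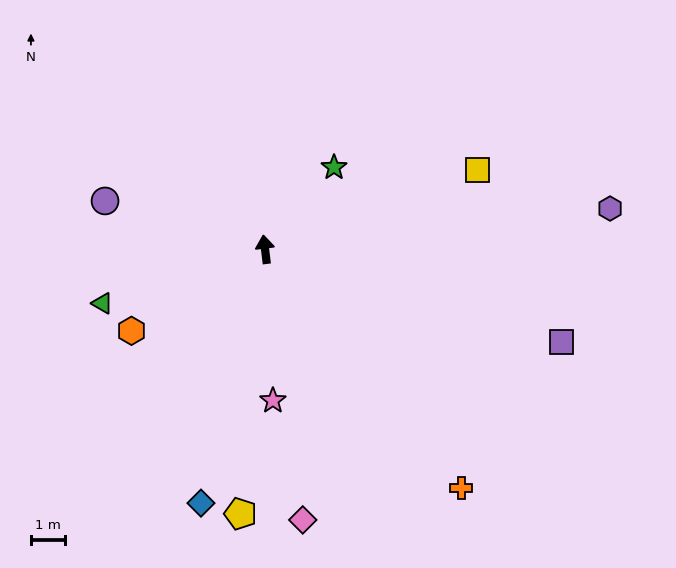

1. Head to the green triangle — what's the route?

turn left 101°, forward 5.1 m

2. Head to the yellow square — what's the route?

turn right 77°, forward 6.7 m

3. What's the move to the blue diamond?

turn left 159°, forward 7.8 m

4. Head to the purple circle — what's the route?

turn left 66°, forward 5.0 m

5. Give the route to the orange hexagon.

turn left 114°, forward 4.7 m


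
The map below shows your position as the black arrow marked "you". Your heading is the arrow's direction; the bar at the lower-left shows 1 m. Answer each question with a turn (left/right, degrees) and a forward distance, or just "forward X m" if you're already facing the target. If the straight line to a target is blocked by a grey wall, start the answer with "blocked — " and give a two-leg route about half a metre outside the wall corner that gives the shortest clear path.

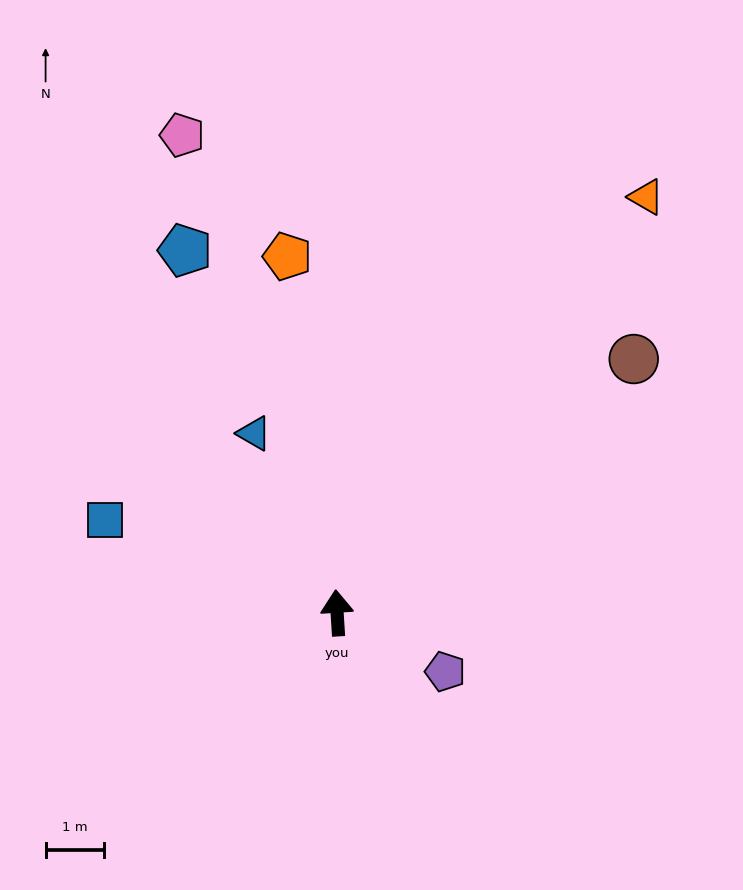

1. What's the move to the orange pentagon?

turn left 4°, forward 6.2 m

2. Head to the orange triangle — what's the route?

turn right 40°, forward 8.9 m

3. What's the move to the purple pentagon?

turn right 122°, forward 2.1 m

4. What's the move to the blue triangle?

turn left 21°, forward 3.4 m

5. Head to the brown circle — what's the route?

turn right 53°, forward 6.7 m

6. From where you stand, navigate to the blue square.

turn left 65°, forward 4.3 m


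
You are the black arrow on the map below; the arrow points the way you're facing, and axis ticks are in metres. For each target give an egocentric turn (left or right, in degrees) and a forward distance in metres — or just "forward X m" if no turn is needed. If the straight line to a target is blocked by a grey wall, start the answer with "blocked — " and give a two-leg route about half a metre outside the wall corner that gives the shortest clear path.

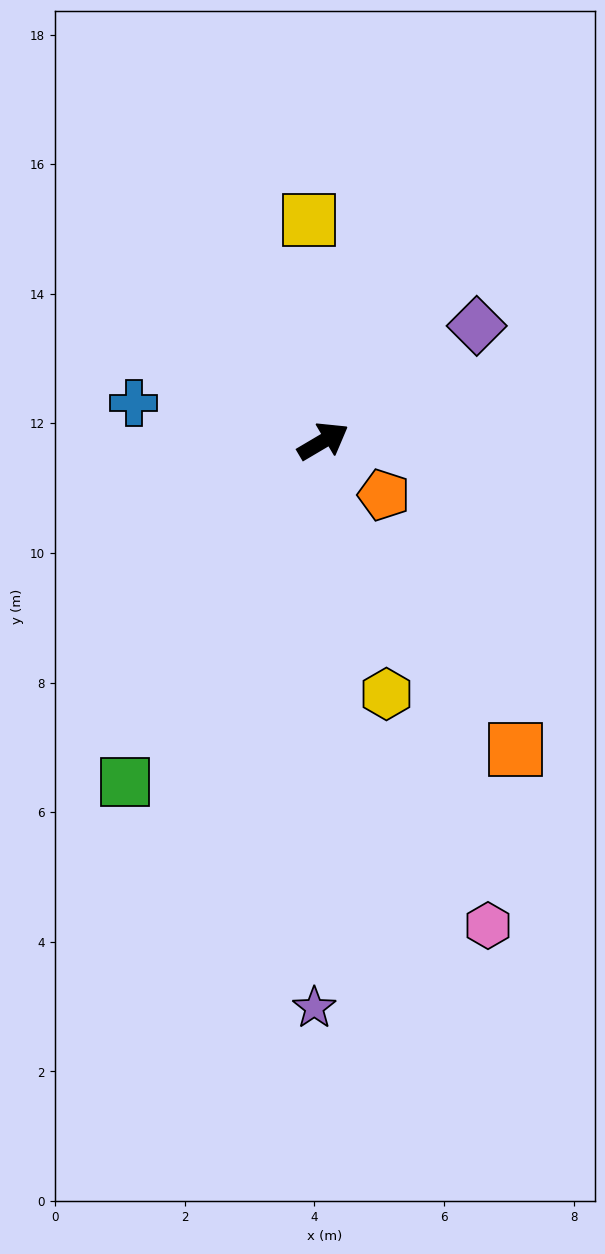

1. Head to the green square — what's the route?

turn right 151°, forward 6.1 m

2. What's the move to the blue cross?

turn left 138°, forward 3.0 m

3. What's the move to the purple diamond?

turn left 6°, forward 3.0 m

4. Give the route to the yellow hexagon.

turn right 107°, forward 4.0 m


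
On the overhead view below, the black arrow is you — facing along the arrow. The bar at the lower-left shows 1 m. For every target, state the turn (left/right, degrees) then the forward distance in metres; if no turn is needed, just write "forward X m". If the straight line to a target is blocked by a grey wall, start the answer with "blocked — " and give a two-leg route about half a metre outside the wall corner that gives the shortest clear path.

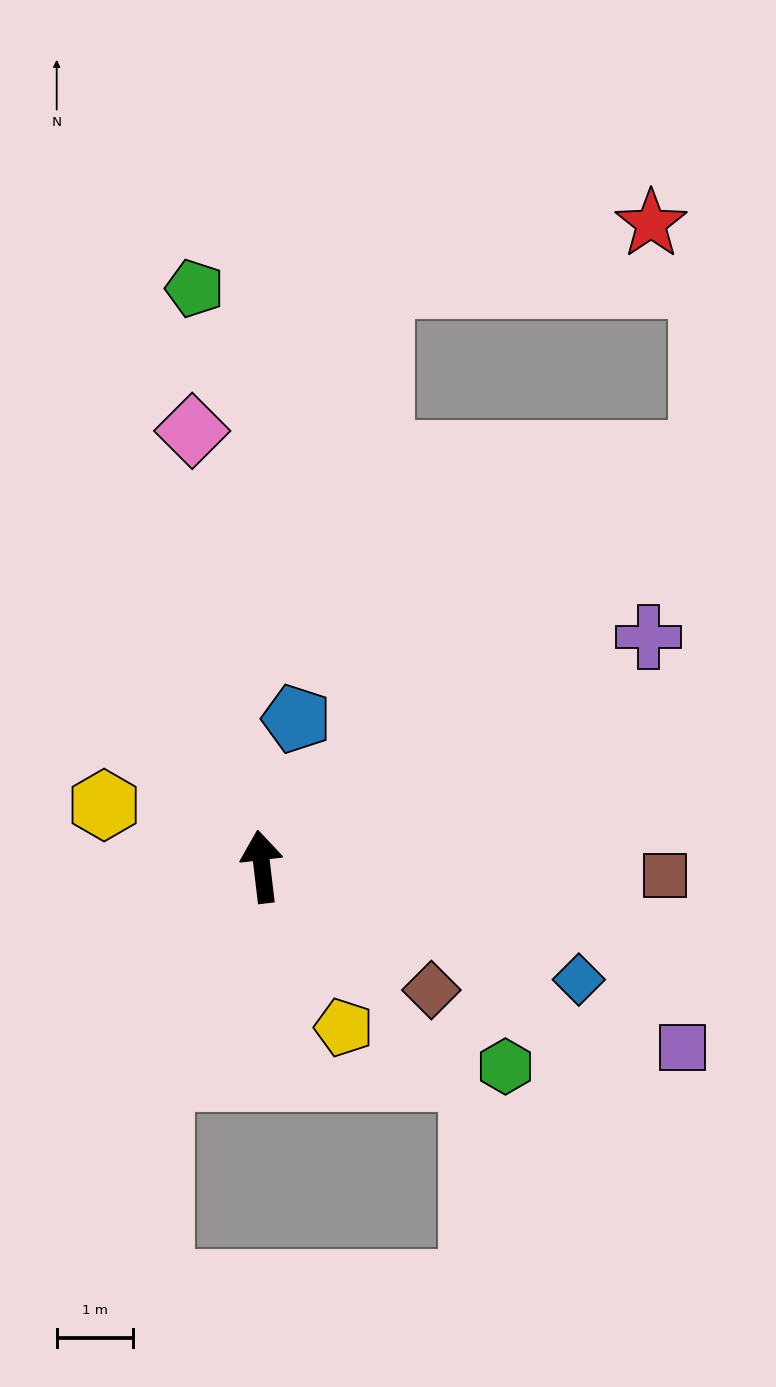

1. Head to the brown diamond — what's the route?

turn right 133°, forward 2.7 m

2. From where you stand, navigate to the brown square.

turn right 98°, forward 5.3 m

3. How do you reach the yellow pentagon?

turn right 160°, forward 2.4 m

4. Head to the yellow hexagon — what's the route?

turn left 62°, forward 2.2 m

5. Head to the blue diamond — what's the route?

turn right 116°, forward 4.4 m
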